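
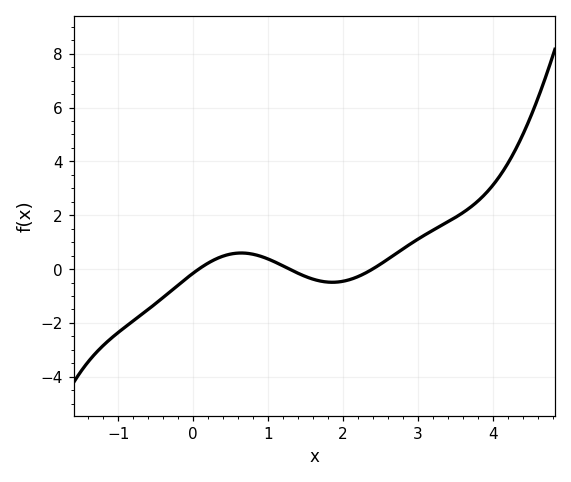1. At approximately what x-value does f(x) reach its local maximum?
0.6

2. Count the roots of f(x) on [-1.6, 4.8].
3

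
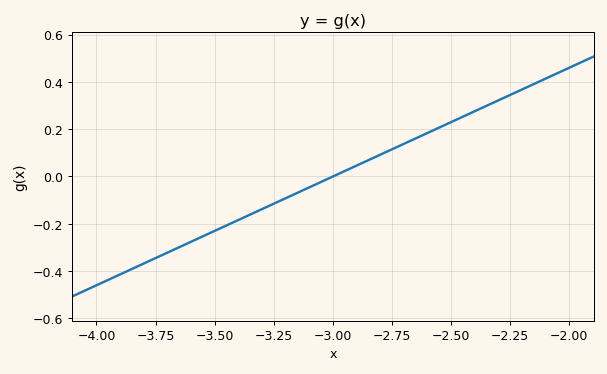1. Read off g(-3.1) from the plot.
-0.04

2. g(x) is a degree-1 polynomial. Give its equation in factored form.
y = 0.46(x + 3)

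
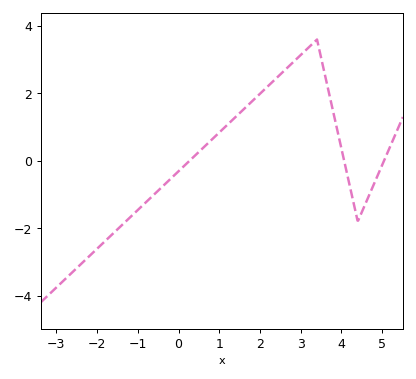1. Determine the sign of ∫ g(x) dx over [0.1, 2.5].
positive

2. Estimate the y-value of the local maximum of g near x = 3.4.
3.6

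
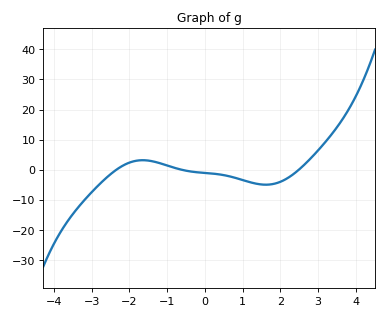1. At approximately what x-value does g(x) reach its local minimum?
1.61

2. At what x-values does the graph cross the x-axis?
-2.35, -0.617, 2.49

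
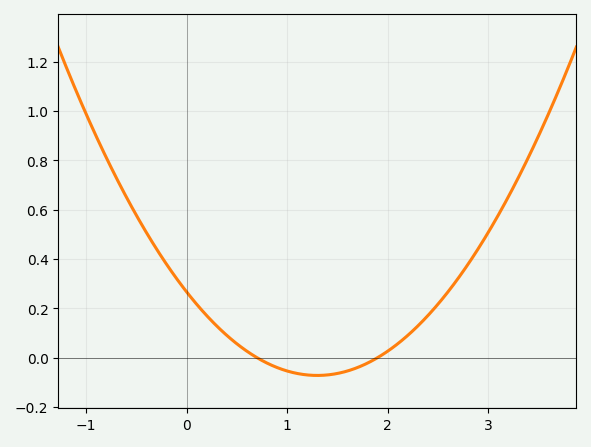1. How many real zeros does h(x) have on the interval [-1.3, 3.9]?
2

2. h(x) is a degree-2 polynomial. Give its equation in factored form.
y = 0.2(x - 0.7)(x - 1.9)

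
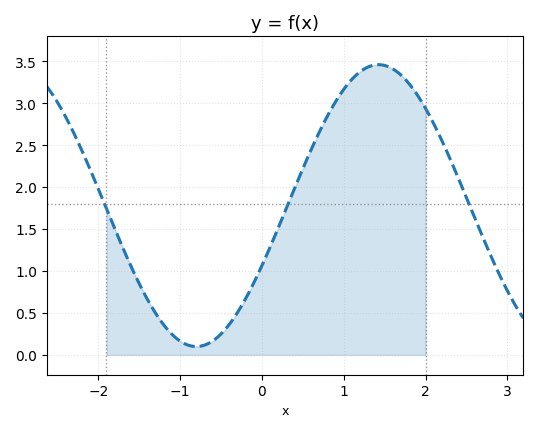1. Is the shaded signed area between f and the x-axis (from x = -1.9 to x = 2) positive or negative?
positive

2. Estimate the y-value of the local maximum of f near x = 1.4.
3.45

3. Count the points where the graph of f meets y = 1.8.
3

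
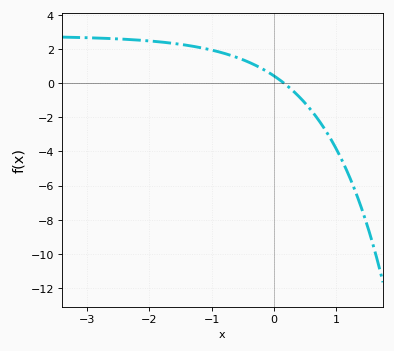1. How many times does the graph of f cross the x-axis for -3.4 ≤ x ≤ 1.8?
1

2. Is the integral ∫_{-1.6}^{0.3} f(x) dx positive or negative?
positive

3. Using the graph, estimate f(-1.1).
2.03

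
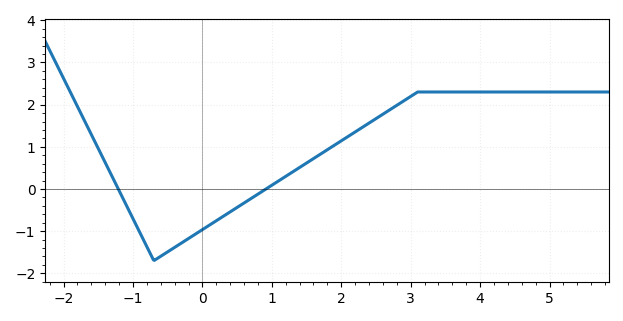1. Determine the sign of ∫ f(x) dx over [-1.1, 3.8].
positive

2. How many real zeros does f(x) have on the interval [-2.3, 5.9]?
2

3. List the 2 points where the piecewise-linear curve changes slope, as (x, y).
(-0.7, -1.7); (3.1, 2.3)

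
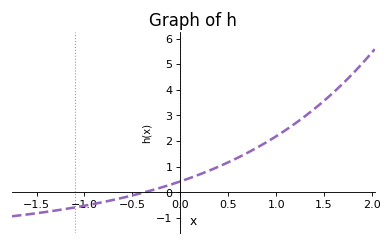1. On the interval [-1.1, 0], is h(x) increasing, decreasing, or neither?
increasing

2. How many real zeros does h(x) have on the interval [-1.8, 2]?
1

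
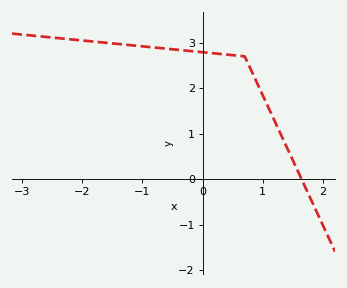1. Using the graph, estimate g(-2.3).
3.1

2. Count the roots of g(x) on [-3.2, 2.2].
1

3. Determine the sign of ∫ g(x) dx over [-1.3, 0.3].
positive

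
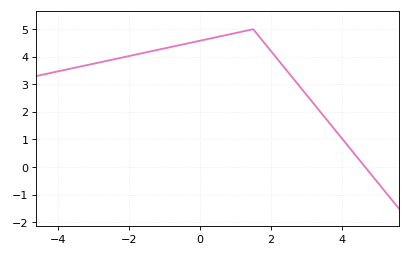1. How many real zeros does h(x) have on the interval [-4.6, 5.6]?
1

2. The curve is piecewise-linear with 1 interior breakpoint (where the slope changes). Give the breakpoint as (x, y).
(1.5, 5)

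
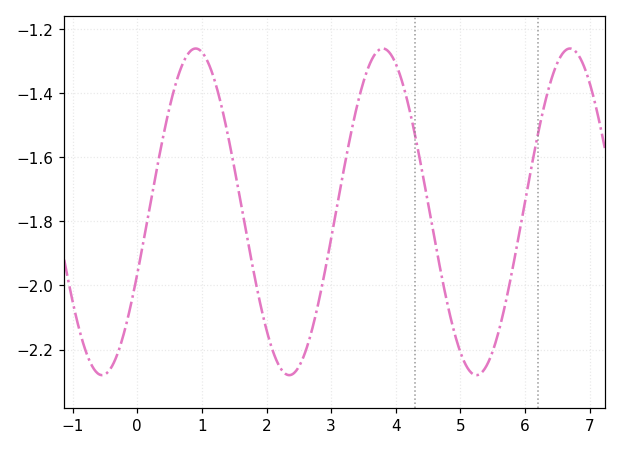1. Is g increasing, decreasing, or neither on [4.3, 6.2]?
neither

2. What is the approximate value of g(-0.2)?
-2.14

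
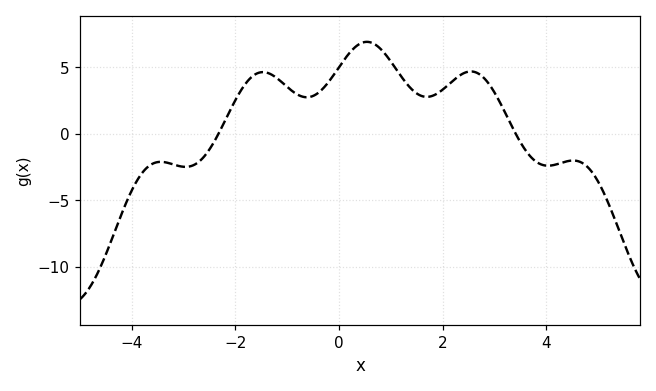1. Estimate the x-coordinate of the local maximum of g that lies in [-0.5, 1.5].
0.537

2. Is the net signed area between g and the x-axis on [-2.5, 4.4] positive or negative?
positive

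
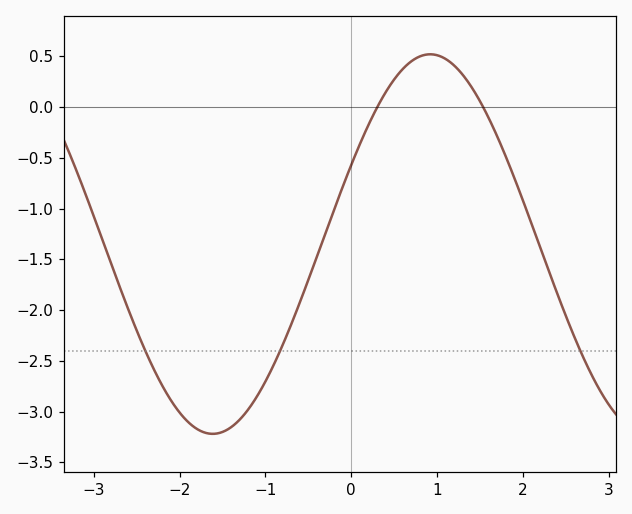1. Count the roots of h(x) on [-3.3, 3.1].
2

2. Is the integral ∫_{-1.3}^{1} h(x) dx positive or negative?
negative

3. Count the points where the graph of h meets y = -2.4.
3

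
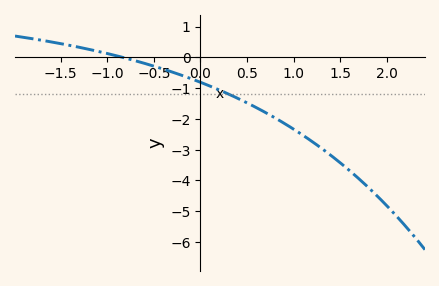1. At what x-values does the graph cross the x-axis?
-0.836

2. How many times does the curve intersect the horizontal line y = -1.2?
1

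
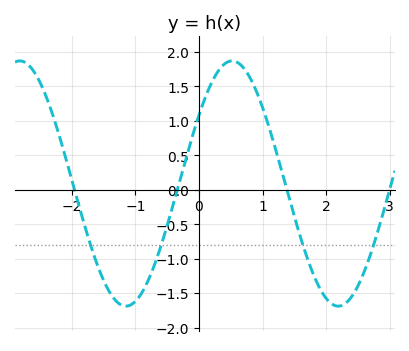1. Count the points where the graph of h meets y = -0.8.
4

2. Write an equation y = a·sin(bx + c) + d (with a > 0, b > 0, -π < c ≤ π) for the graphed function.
y = 1.78sin(1.9x + 0.59) + 0.09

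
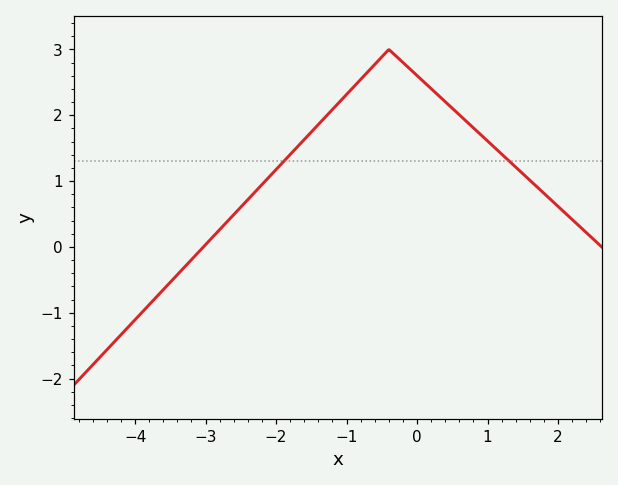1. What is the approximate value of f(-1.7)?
1.5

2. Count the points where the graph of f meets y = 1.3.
2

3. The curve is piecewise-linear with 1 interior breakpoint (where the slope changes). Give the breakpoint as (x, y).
(-0.4, 3)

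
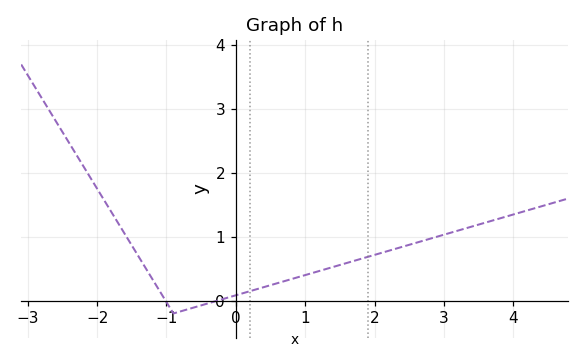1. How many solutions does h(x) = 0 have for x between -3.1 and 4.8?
2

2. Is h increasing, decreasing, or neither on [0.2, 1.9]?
increasing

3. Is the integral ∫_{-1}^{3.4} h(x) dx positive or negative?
positive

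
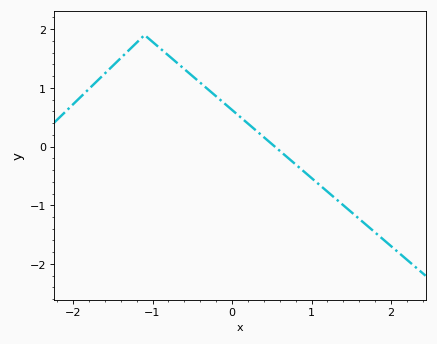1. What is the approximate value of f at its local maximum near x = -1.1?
1.9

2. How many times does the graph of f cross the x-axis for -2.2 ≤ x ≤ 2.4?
1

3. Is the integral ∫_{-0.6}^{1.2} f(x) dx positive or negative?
positive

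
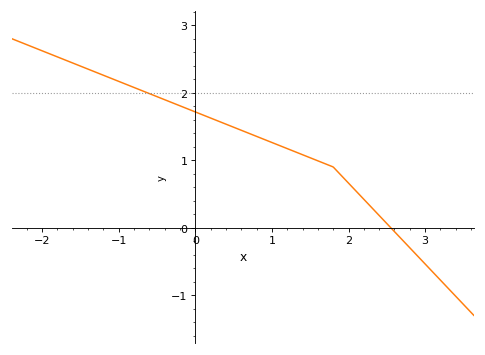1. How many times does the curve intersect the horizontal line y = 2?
1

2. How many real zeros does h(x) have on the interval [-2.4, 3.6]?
1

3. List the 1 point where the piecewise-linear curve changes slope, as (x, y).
(1.8, 0.9)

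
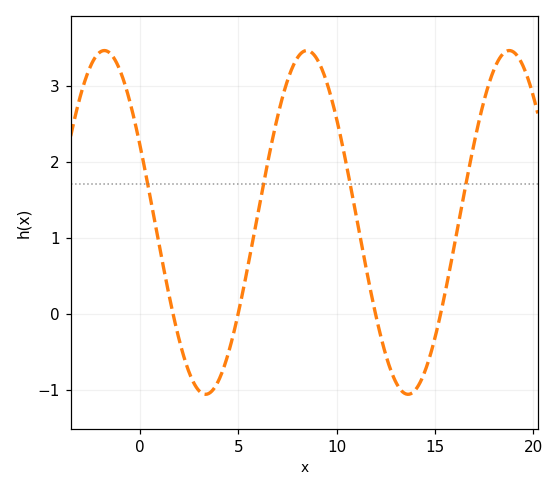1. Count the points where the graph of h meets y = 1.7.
4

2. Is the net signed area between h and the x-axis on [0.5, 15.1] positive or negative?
positive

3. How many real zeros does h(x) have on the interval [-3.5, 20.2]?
4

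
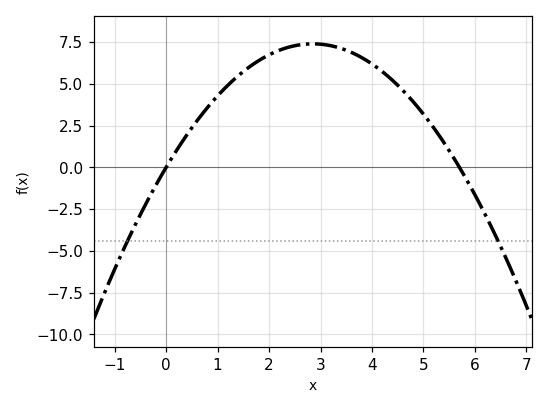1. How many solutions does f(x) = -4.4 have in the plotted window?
2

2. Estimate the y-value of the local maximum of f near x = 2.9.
7.4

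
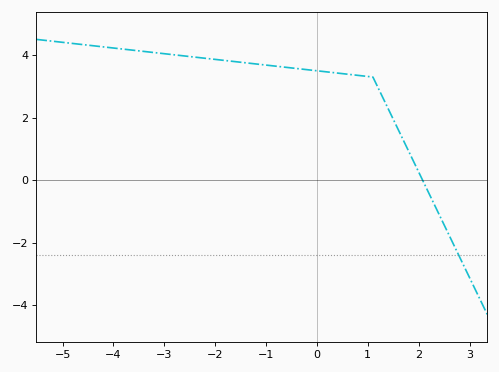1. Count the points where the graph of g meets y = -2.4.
1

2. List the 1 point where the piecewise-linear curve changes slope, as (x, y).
(1.1, 3.3)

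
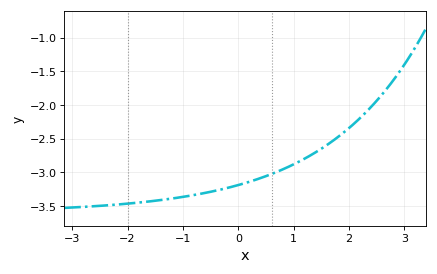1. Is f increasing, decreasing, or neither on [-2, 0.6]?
increasing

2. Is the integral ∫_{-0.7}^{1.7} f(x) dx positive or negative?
negative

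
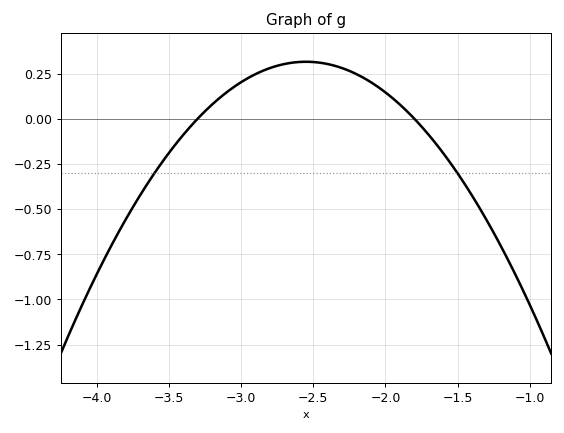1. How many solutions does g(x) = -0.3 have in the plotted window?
2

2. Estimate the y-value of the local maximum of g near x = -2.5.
0.32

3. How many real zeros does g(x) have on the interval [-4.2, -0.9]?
2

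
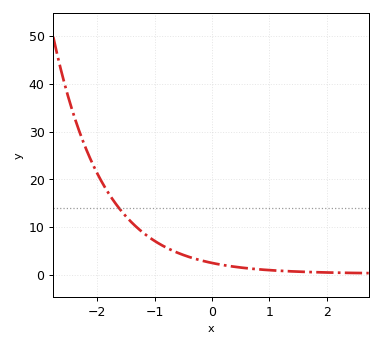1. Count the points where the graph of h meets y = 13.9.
1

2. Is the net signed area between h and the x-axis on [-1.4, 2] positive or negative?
positive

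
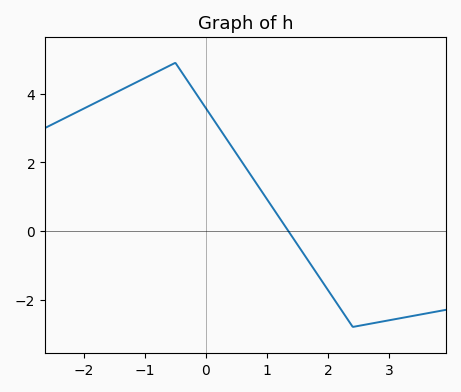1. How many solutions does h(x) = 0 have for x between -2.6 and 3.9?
1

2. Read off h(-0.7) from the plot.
4.8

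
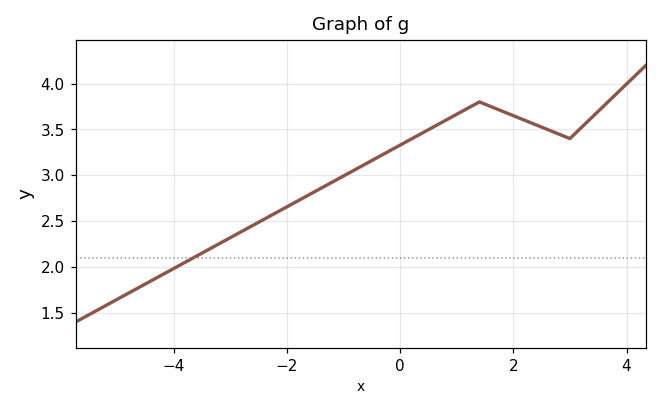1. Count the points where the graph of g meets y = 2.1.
1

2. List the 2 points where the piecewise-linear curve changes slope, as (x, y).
(1.4, 3.8); (3, 3.4)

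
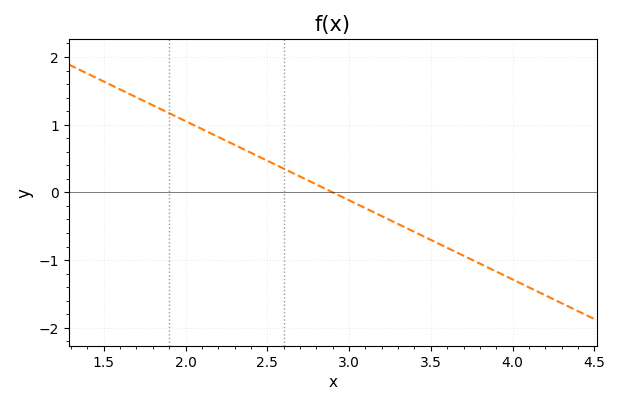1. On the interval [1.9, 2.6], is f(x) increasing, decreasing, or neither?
decreasing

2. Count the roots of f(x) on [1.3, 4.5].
1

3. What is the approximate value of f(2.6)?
0.4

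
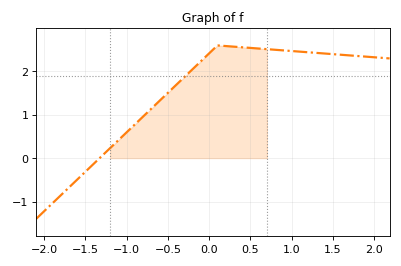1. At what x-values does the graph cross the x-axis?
-1.33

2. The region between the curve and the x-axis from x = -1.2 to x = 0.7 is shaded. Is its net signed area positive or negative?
positive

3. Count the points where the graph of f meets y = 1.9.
1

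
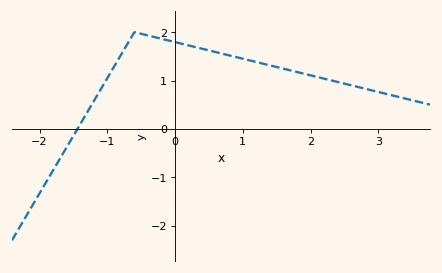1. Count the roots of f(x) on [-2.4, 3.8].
1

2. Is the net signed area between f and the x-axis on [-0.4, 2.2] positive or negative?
positive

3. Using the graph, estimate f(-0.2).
1.9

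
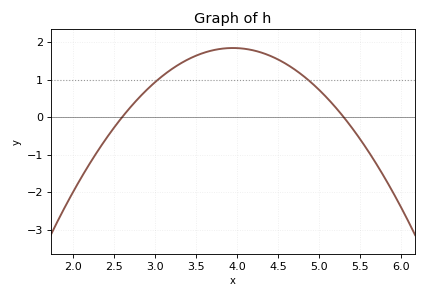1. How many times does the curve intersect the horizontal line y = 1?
2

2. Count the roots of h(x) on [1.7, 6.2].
2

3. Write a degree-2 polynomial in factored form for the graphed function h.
y = -1.01(x - 2.6)(x - 5.3)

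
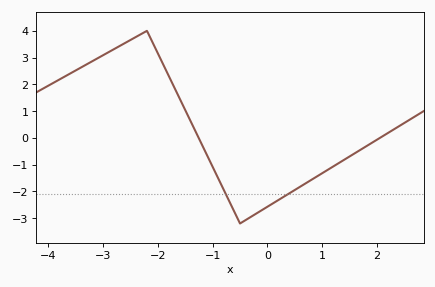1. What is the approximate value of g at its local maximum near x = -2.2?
4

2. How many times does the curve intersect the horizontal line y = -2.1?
2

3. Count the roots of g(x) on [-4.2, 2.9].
2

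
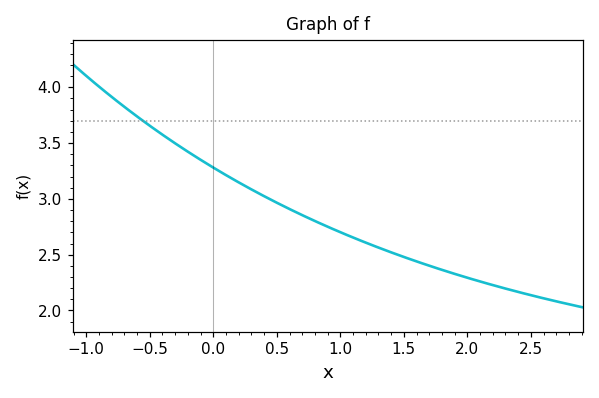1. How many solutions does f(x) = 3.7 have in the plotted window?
1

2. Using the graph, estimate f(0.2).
3.15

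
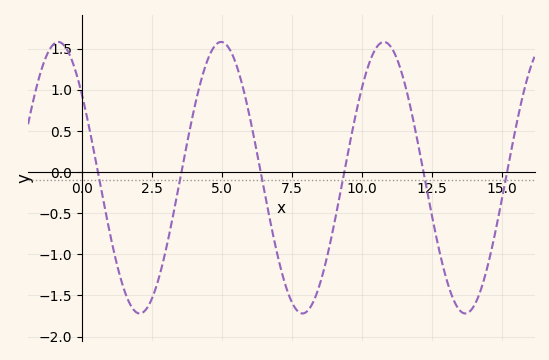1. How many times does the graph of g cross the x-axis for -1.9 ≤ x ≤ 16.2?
6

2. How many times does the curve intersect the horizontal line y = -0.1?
6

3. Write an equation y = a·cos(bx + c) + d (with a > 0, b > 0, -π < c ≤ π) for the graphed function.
y = 1.65cos(1.1x + 0.91) - 0.07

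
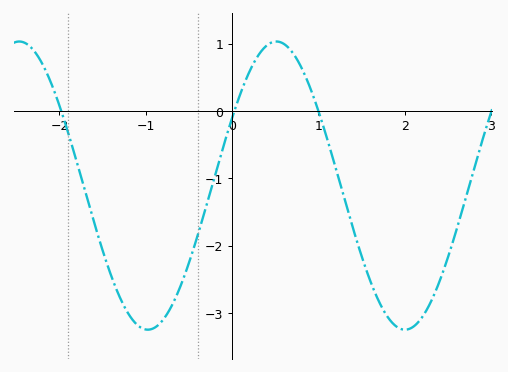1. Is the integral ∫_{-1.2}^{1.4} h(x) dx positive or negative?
negative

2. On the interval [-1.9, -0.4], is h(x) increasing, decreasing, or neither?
neither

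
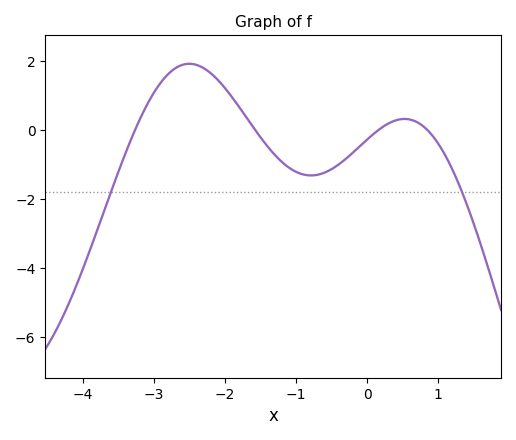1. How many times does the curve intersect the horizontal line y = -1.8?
2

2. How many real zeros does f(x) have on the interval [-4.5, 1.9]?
4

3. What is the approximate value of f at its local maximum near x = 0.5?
0.4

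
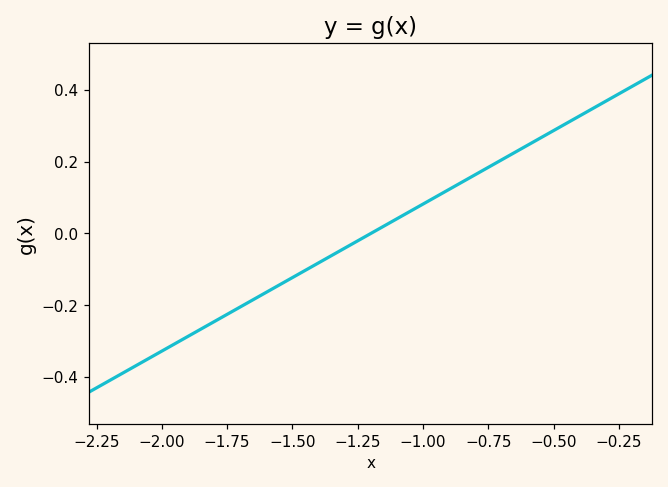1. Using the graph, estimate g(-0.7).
0.205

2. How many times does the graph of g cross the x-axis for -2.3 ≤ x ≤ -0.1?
1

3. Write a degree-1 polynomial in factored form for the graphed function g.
y = 0.41(x + 1.2)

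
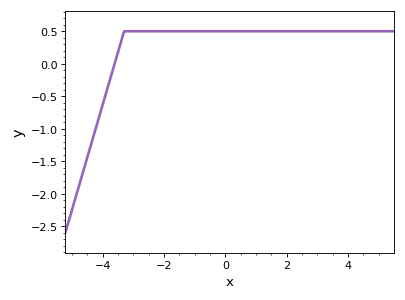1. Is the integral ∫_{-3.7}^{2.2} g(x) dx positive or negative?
positive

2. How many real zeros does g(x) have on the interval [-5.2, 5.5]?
1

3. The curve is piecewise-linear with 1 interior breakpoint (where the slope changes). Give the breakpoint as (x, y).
(-3.3, 0.5)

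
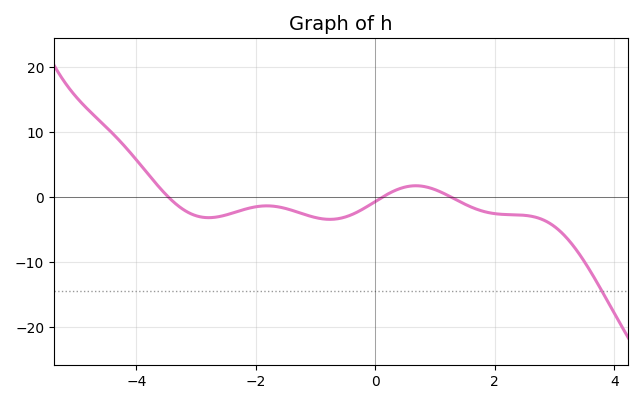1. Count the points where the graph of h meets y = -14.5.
1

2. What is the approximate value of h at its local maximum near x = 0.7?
1.77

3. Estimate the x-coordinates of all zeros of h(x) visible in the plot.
-3.46, 0.114, 1.27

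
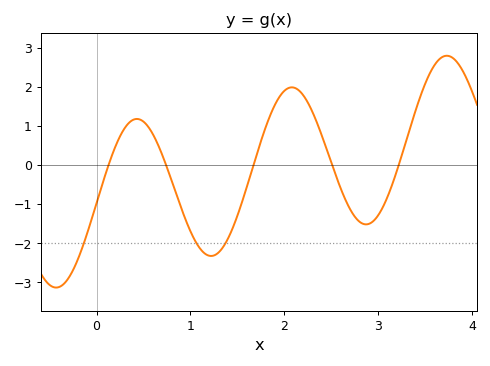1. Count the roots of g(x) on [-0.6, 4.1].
5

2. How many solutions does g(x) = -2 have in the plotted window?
3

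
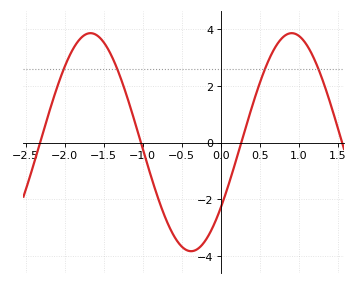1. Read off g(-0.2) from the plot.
-3.46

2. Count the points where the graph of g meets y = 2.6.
4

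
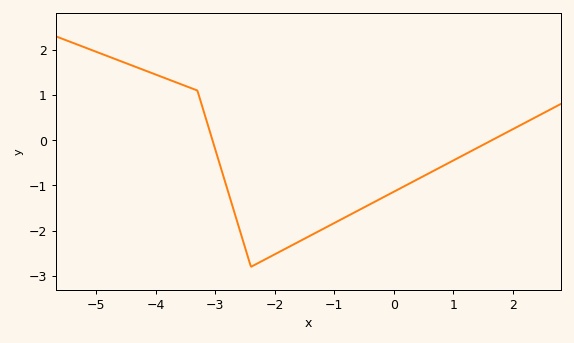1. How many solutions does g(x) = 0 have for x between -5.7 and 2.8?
2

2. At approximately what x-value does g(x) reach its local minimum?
-2.4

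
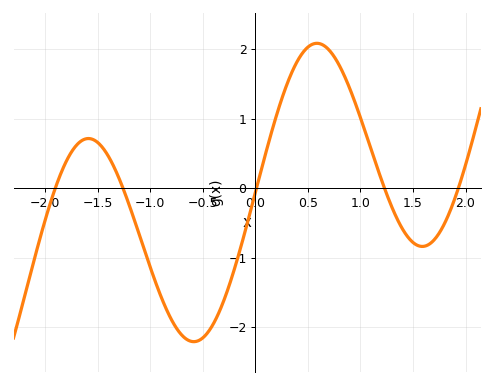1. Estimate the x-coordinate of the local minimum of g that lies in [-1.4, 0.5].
-0.6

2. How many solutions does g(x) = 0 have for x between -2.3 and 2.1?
5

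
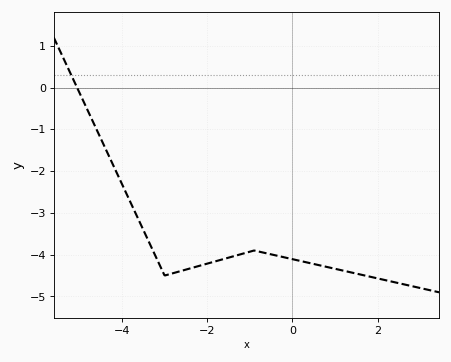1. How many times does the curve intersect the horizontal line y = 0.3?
1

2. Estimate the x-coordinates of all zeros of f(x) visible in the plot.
-5.05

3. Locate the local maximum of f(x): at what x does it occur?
-0.9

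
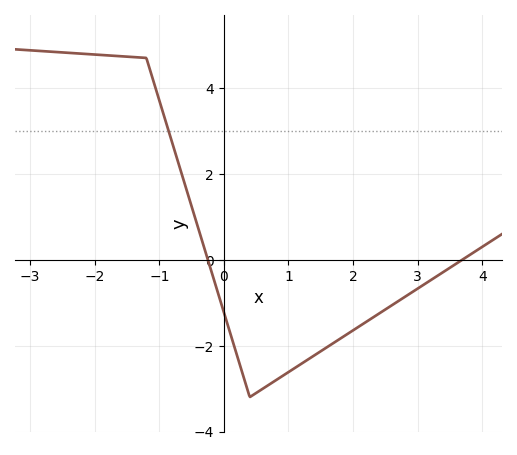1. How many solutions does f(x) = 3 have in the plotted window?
1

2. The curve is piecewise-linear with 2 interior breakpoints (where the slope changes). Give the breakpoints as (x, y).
(-1.2, 4.7); (0.4, -3.2)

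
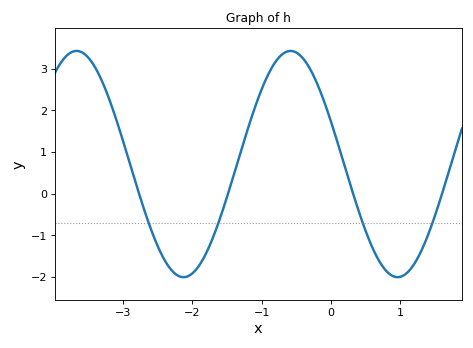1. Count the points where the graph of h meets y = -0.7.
4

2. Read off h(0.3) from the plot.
0.1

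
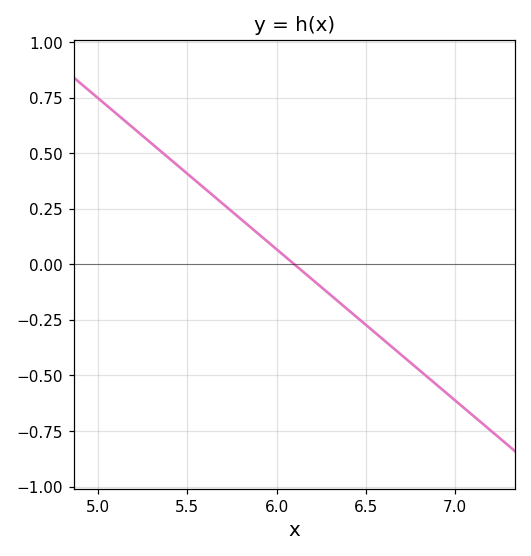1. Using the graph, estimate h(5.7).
0.272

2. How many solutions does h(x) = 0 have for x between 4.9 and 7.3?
1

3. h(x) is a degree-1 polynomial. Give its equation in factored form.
y = -0.68(x - 6.1)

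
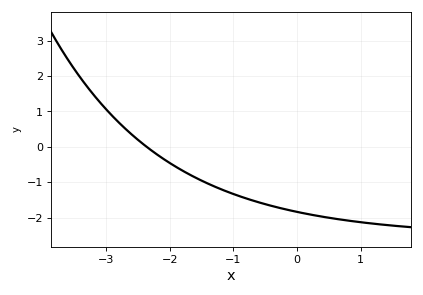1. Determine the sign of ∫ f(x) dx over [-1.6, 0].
negative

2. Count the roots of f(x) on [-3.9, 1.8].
1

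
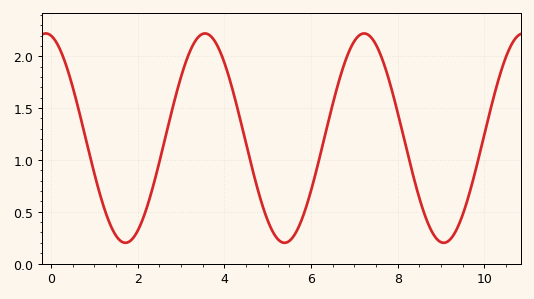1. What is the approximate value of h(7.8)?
1.77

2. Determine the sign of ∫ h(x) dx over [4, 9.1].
positive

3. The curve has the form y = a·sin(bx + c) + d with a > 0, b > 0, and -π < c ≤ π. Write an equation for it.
y = 1.01sin(1.71x + 1.78) + 1.21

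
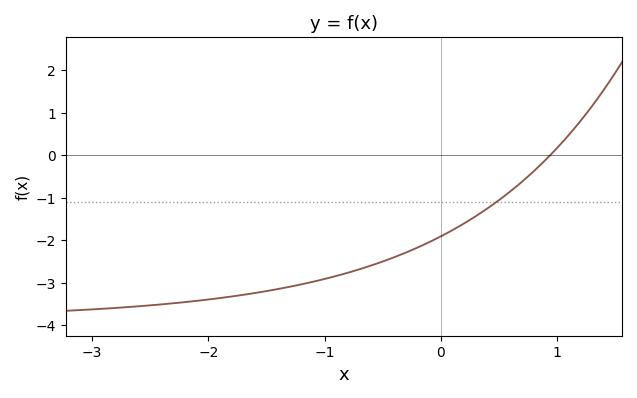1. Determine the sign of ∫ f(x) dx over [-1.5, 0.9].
negative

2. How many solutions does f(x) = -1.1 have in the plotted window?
1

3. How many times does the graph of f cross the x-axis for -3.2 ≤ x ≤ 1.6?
1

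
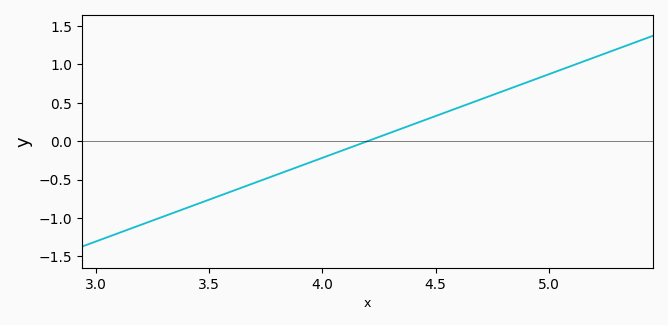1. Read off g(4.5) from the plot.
0.327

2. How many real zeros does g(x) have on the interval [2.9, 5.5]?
1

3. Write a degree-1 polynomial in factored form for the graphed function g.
y = 1.09(x - 4.2)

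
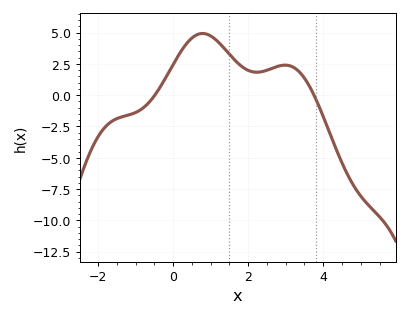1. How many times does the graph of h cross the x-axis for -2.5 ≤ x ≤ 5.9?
2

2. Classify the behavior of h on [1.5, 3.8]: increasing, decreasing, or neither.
neither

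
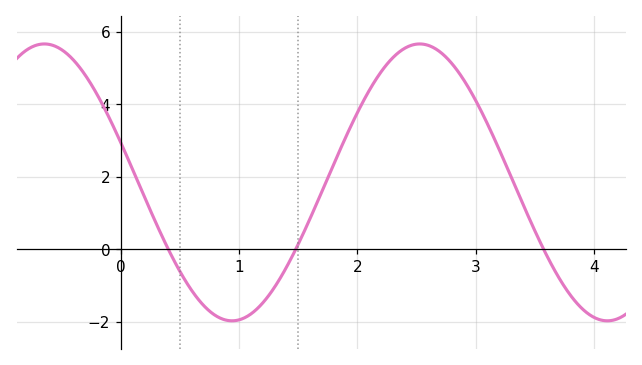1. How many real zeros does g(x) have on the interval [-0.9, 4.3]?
3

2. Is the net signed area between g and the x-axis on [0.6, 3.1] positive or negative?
positive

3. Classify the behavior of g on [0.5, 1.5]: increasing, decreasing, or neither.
neither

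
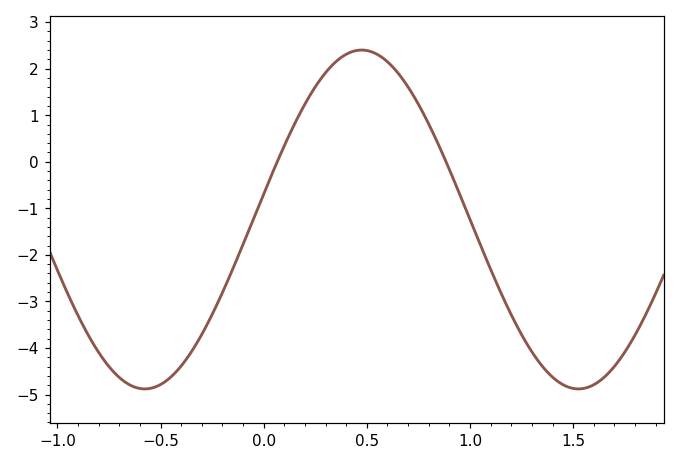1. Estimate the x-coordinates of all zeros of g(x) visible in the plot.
0.05, 0.9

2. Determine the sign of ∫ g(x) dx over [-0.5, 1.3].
negative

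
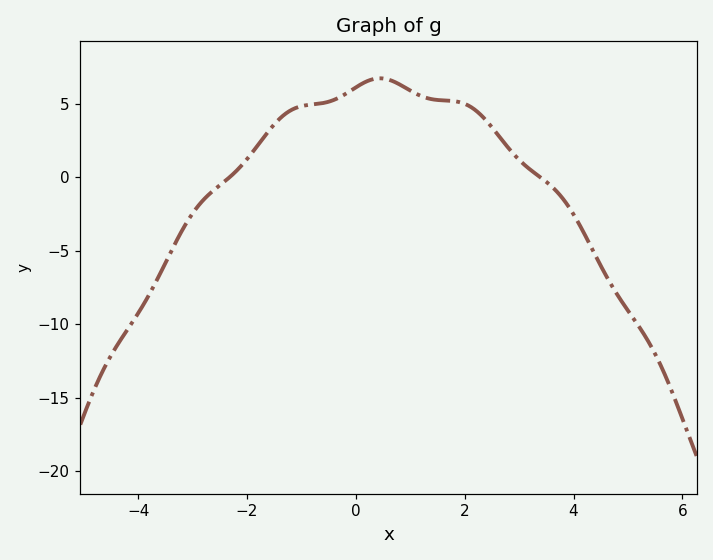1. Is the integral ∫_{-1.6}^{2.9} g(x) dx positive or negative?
positive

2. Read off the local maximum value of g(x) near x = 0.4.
6.5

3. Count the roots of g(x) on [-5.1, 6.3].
2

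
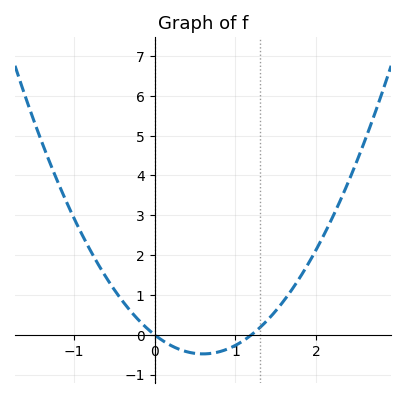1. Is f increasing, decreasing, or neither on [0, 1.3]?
neither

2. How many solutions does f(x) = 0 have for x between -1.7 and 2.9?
2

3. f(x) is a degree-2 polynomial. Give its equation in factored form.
y = 1.34(x - 0)(x - 1.2)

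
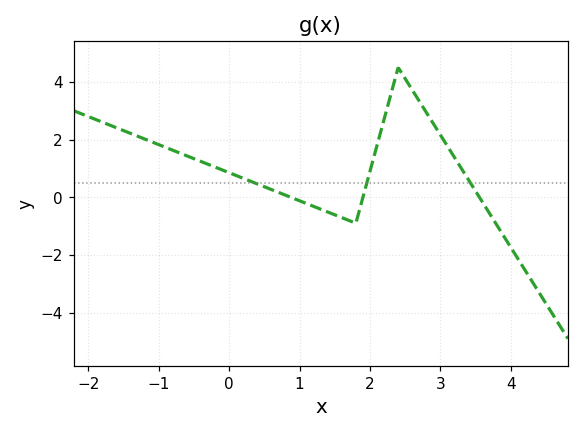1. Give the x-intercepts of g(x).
0.876, 1.9, 3.55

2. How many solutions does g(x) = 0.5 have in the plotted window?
3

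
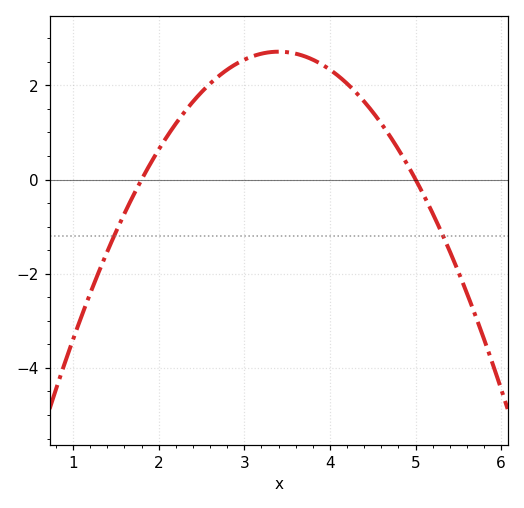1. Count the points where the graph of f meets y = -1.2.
2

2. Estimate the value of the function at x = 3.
2.6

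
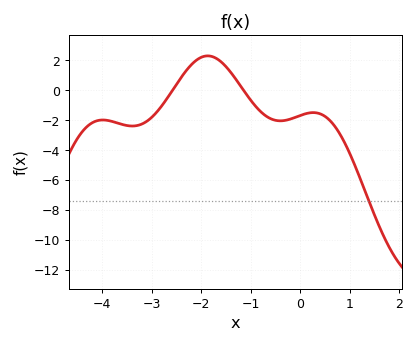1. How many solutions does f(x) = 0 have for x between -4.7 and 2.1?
2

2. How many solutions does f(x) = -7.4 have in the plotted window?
1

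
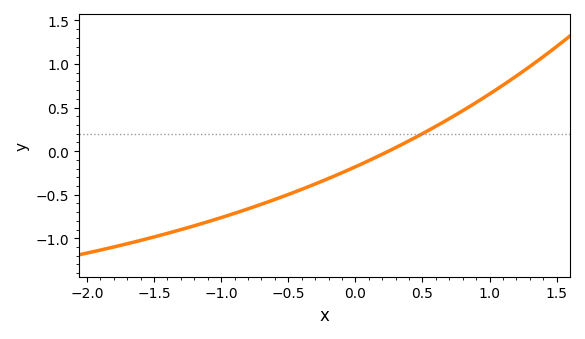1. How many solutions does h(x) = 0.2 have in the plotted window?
1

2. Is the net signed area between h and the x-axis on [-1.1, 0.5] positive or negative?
negative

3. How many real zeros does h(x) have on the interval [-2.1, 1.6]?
1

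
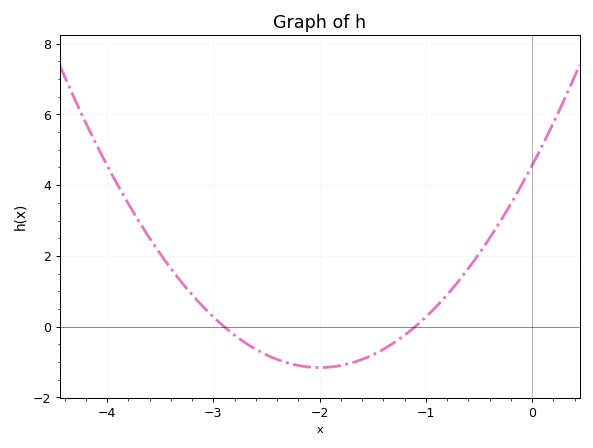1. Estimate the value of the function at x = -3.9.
4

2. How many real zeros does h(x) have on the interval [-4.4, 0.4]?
2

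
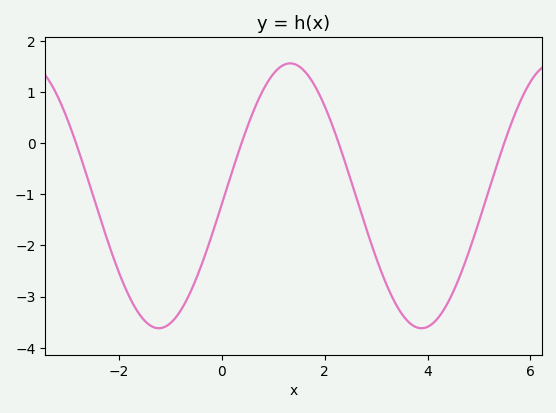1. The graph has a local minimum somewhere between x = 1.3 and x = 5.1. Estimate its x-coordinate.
3.88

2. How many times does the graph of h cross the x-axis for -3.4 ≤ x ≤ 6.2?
4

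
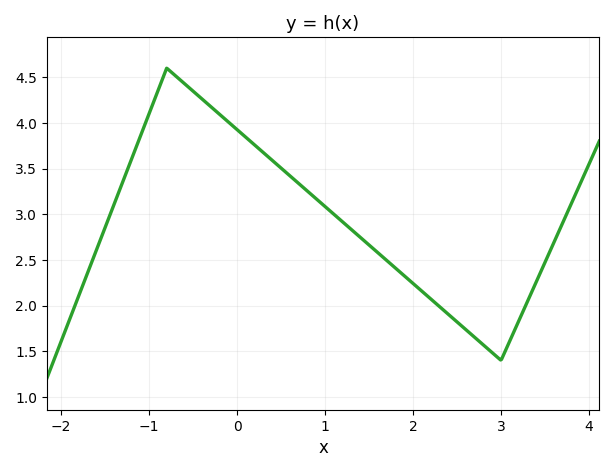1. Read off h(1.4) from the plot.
2.75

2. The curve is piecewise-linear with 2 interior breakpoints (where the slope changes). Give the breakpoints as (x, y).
(-0.8, 4.6); (3, 1.4)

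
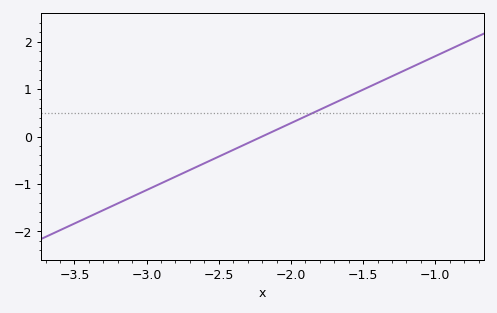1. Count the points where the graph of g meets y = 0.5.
1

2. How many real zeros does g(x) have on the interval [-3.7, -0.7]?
1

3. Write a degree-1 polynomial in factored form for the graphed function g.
y = 1.41(x + 2.2)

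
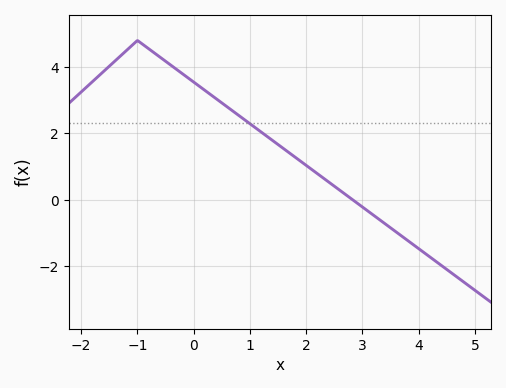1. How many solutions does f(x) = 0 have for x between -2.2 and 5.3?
1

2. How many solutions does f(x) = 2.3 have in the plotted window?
1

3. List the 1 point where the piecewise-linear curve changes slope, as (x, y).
(-1, 4.8)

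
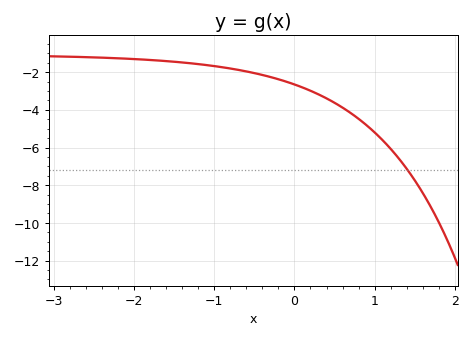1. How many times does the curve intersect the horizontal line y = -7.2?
1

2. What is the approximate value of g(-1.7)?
-1.4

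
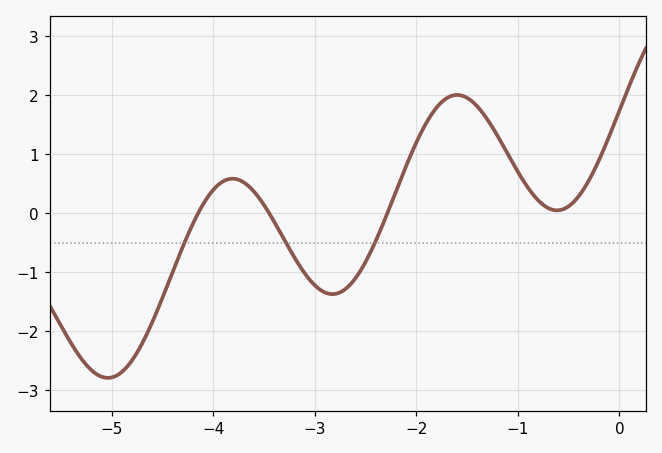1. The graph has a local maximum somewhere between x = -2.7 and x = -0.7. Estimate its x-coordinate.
-1.6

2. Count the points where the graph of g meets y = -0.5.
3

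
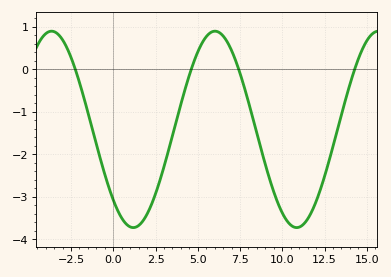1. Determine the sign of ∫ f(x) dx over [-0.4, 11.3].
negative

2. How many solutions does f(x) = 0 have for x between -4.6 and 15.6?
4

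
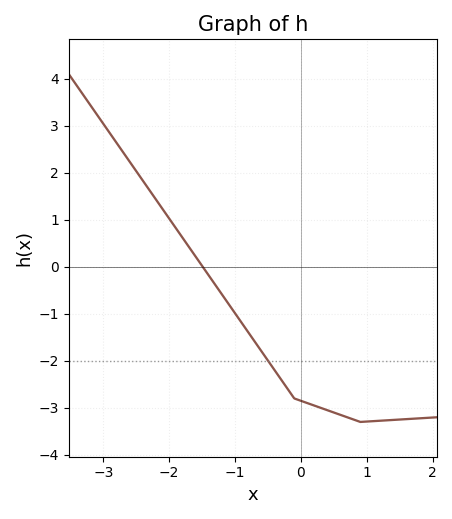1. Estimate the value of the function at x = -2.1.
1.23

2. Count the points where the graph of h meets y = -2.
1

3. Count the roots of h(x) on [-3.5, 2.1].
1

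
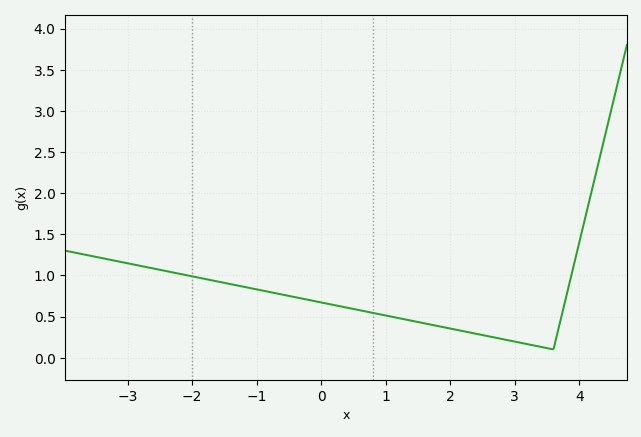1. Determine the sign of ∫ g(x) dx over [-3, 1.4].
positive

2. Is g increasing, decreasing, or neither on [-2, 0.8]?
decreasing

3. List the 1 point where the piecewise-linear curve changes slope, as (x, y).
(3.6, 0.1)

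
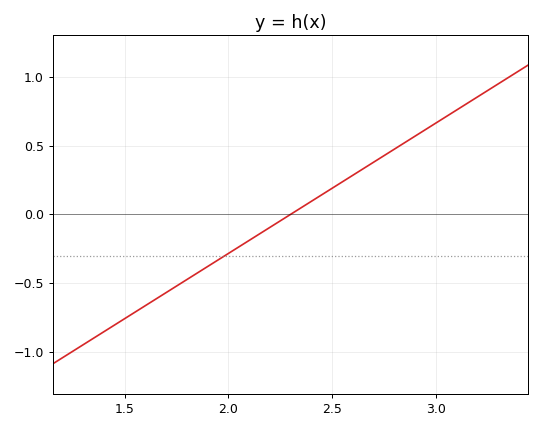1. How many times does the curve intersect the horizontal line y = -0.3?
1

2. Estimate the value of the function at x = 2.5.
0.2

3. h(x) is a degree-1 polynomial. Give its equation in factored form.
y = 0.95(x - 2.3)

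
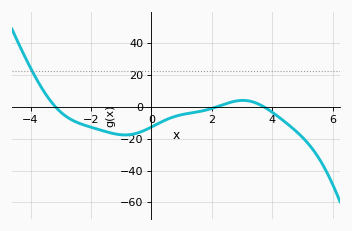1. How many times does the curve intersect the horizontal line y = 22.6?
1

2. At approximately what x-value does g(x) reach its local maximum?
3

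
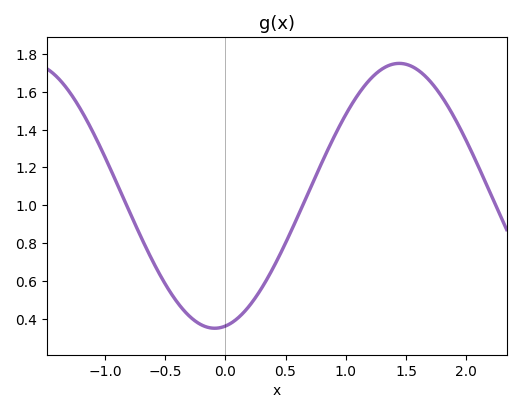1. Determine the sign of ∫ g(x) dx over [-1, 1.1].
positive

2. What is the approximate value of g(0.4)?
0.68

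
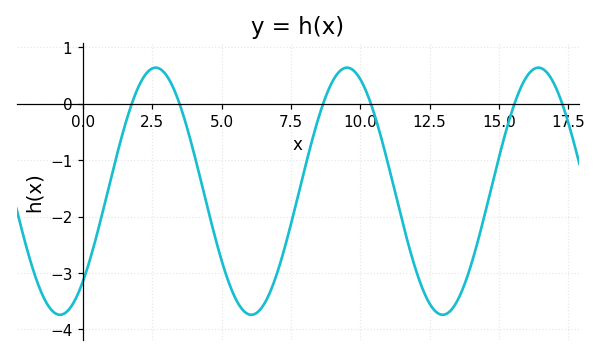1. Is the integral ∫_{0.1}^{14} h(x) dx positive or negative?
negative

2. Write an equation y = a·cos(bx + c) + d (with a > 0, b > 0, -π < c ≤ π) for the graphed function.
y = 2.19cos(0.91x - 2.38) - 1.55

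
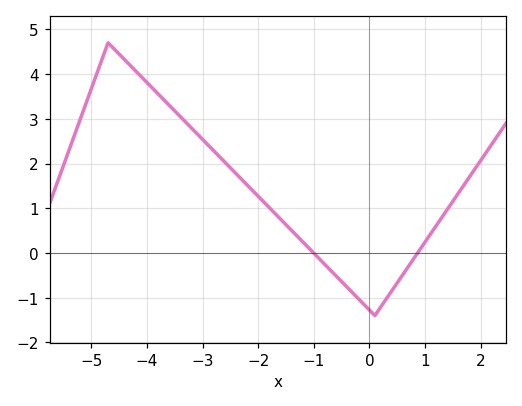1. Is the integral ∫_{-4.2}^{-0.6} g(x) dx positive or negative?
positive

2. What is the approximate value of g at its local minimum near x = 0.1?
-1.4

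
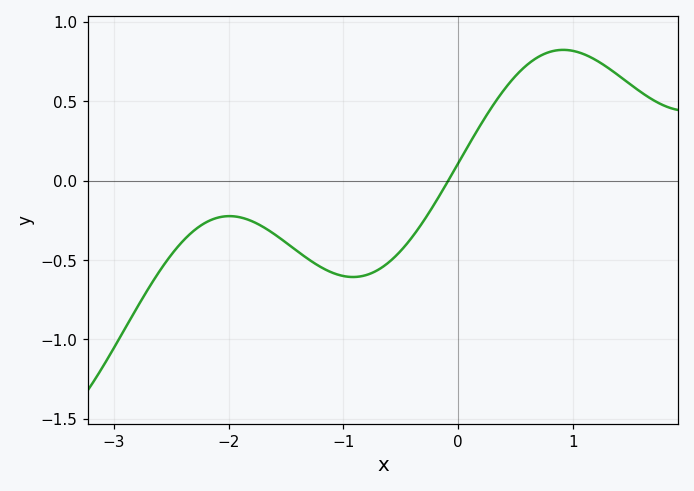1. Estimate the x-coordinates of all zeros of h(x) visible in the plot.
-0.1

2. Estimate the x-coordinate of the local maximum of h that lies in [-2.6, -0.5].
-2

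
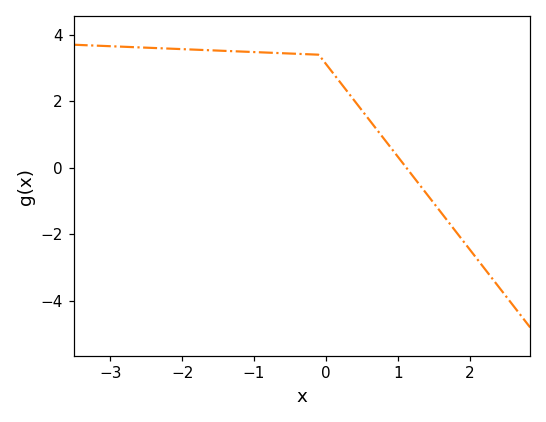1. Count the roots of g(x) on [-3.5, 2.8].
1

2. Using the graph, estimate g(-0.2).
3.41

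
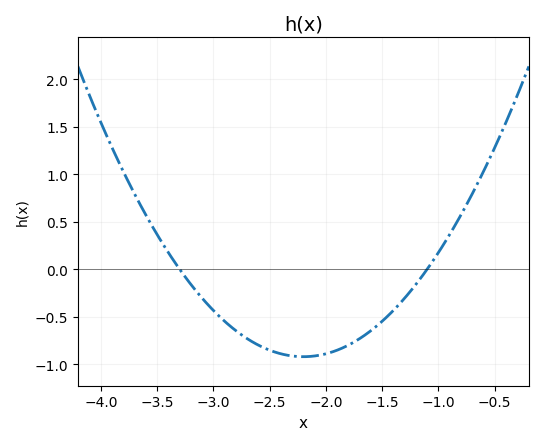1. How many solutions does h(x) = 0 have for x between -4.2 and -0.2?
2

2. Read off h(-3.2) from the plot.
-0.15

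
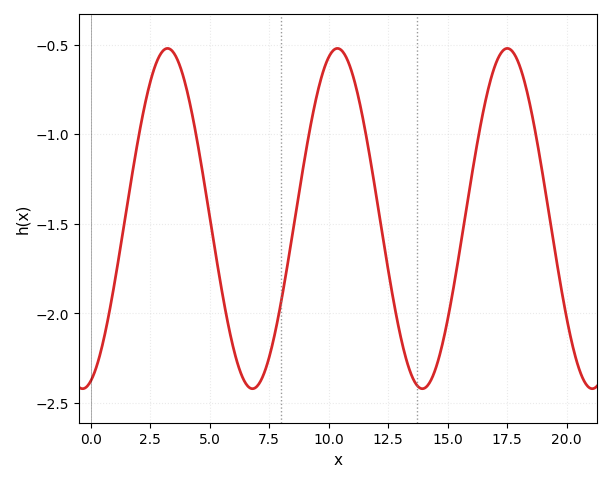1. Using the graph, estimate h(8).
-1.94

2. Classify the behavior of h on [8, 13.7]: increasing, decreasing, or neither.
neither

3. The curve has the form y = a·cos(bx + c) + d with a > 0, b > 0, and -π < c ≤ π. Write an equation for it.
y = 0.95cos(0.88x - 2.84) - 1.47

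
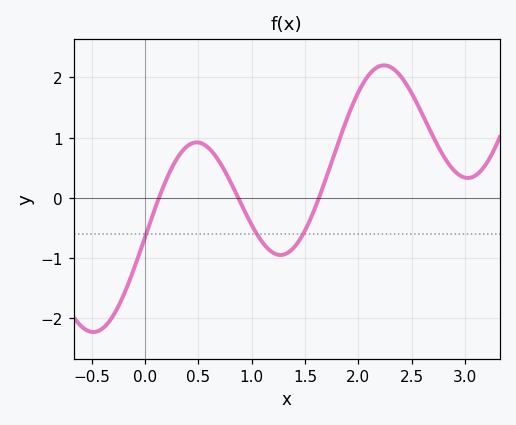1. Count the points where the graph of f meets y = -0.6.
3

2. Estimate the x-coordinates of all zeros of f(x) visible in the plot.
0.131, 0.873, 1.63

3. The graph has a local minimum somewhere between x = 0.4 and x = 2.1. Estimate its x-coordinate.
1.27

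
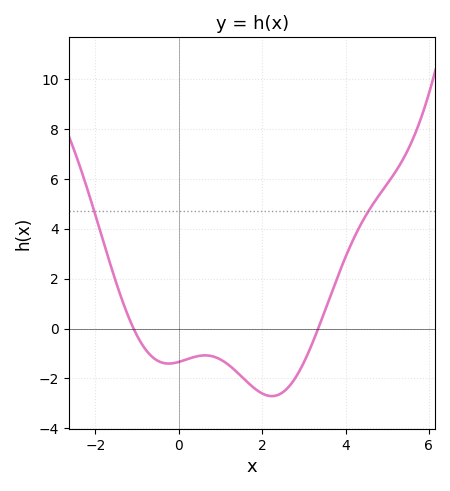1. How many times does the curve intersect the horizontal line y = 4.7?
2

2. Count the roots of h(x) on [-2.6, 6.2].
2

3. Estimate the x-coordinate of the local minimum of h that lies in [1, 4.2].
2.2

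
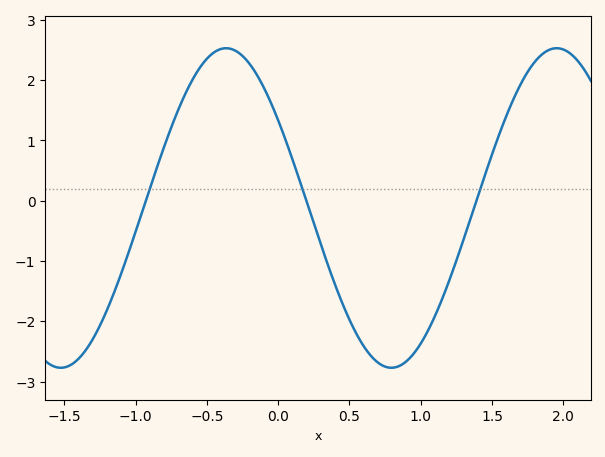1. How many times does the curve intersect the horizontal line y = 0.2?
3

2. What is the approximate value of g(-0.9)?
0.2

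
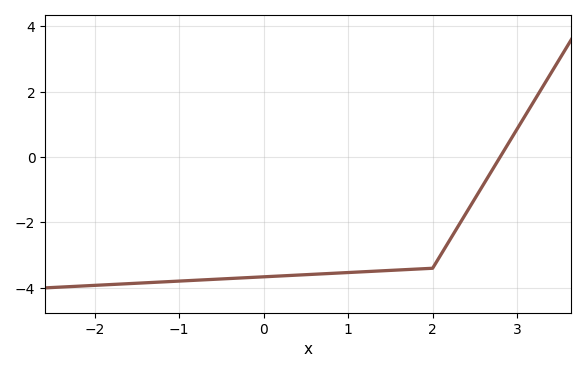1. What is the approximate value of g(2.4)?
-1.7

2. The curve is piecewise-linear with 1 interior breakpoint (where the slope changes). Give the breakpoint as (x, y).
(2, -3.4)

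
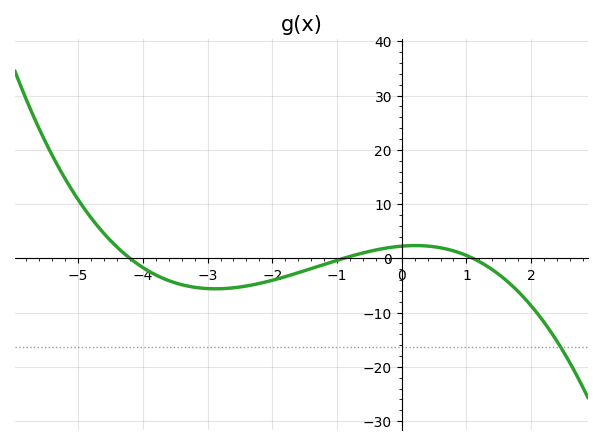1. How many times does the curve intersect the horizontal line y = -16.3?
1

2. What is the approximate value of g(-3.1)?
-5.49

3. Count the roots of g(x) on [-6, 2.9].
3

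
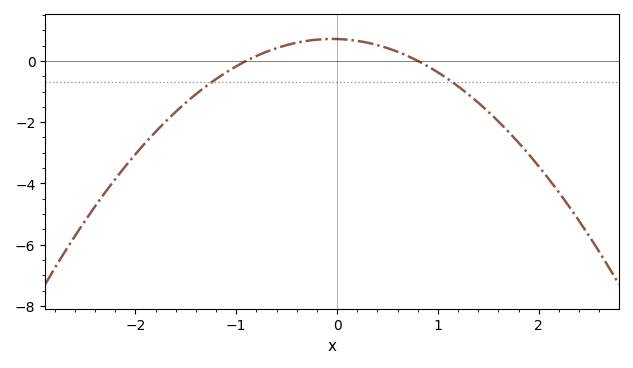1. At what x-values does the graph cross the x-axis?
-0.9, 0.8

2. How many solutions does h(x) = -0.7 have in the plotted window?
2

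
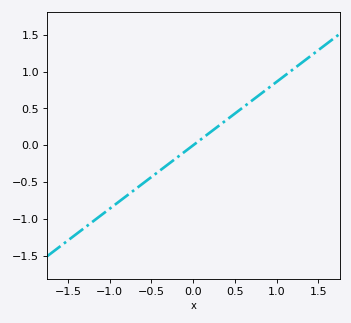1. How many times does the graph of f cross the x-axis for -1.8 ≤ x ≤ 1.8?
1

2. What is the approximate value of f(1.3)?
1.12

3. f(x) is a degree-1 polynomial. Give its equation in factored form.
y = 0.86(x - 0)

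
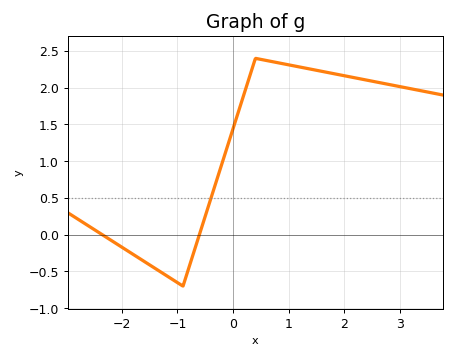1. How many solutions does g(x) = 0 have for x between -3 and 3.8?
2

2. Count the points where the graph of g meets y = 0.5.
1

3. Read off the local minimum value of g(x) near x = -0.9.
-0.7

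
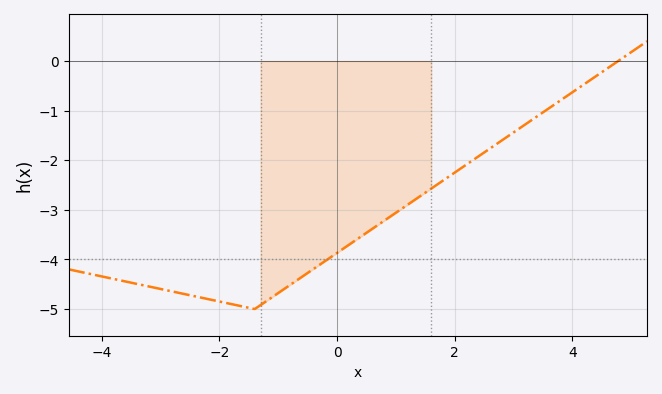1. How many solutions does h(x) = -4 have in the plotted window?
1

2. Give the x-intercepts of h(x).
4.8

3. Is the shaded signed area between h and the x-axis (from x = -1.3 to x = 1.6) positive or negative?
negative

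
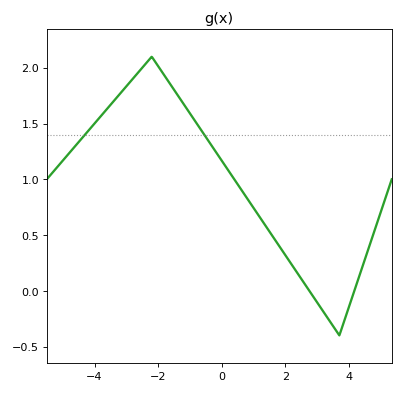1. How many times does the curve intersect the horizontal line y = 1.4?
2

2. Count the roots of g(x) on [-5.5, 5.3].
2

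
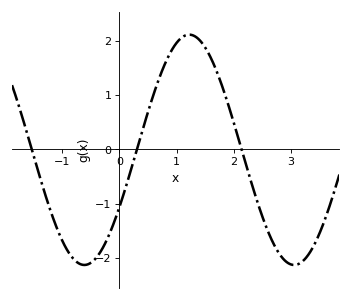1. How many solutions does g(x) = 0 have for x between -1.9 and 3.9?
3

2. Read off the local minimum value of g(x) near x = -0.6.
-2.1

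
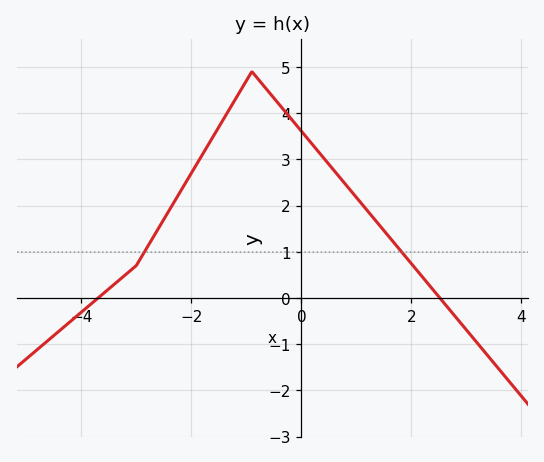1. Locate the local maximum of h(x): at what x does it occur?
-0.901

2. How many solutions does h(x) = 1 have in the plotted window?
2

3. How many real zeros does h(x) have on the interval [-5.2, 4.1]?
2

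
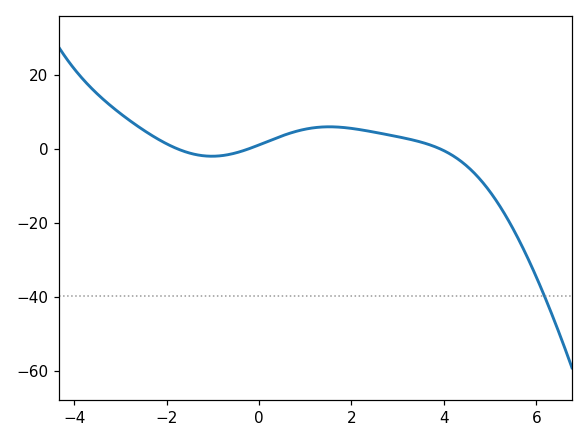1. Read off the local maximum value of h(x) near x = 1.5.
5.92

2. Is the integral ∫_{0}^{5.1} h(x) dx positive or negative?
positive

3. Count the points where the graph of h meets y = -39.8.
1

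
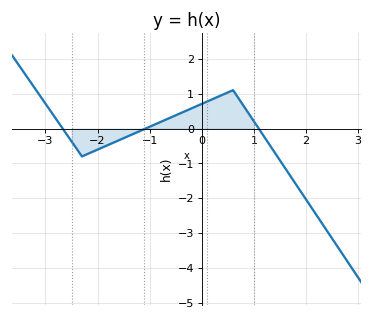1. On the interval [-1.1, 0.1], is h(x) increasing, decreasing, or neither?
increasing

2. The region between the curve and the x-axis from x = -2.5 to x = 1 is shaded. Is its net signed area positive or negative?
positive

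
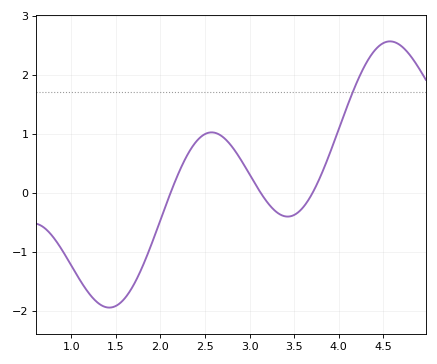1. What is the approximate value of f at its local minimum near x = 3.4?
-0.4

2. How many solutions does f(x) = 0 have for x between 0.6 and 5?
3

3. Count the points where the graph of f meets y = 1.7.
1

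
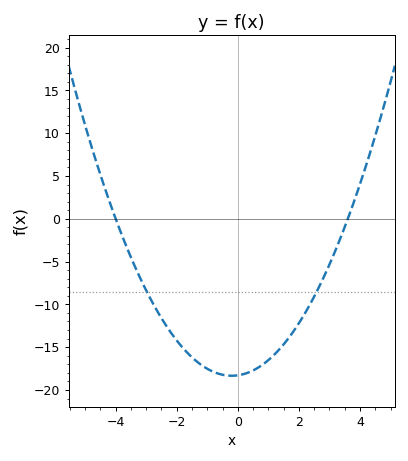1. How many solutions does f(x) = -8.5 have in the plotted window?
2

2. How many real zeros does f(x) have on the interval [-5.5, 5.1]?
2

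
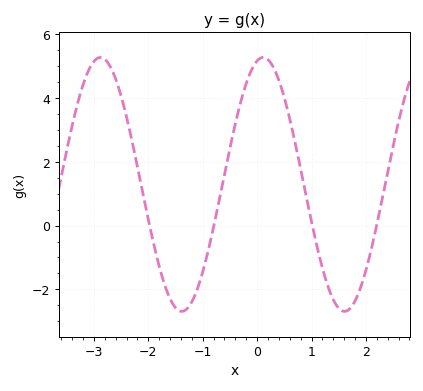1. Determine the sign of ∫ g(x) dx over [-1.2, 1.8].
positive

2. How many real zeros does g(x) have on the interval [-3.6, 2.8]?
4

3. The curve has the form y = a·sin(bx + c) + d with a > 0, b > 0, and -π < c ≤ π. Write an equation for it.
y = 3.98sin(2.1x + 1.3) + 1.29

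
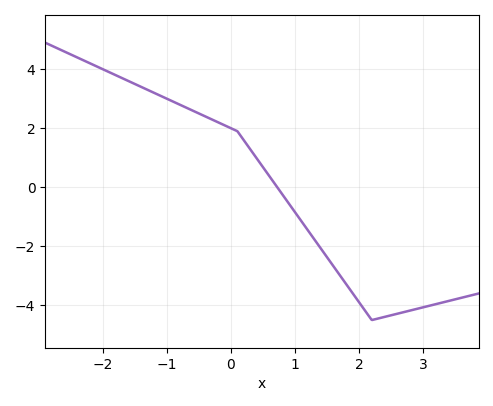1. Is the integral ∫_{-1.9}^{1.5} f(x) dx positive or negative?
positive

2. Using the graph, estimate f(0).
2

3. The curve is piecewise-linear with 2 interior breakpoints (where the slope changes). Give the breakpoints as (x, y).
(0.1, 1.9); (2.2, -4.5)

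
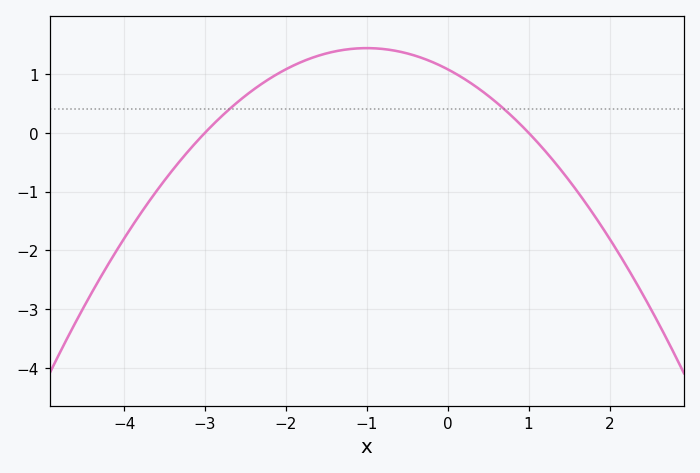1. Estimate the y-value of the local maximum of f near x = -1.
1.4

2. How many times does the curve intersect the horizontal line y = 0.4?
2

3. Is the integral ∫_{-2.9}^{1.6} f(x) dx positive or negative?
positive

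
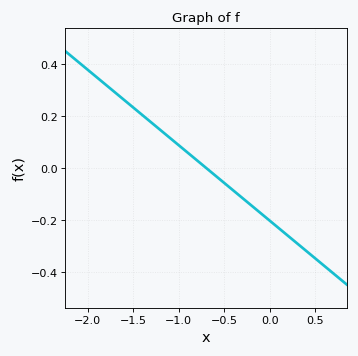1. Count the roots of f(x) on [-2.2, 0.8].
1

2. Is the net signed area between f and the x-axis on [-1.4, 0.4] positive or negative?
negative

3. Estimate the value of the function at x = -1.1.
0.116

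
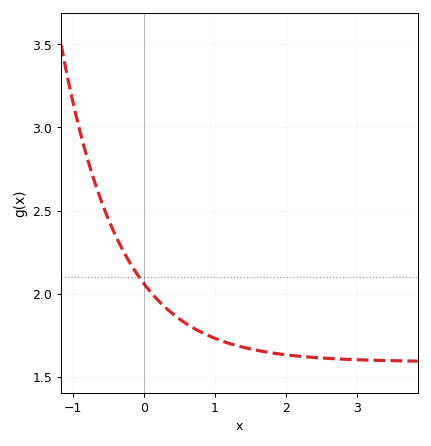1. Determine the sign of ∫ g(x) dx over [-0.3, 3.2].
positive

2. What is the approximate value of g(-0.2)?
2.19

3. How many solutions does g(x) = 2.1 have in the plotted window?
1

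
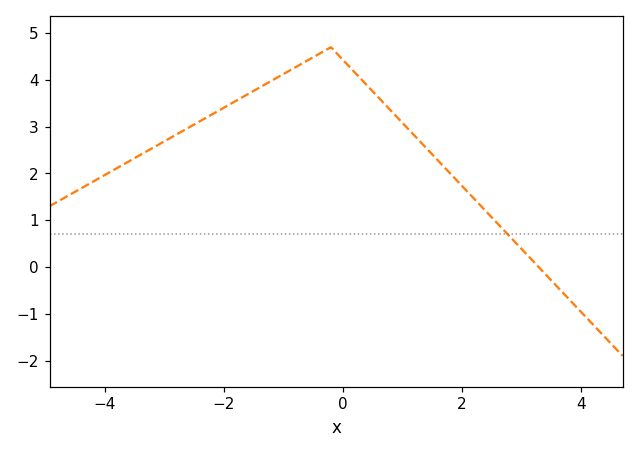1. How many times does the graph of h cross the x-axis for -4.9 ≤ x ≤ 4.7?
1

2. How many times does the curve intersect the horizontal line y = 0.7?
1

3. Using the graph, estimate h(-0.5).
4.5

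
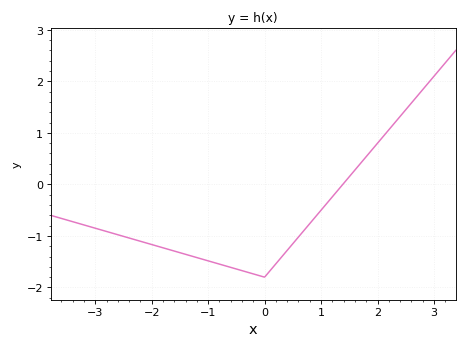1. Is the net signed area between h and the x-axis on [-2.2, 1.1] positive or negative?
negative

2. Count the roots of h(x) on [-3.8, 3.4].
1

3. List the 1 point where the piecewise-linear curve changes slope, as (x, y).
(0, -1.8)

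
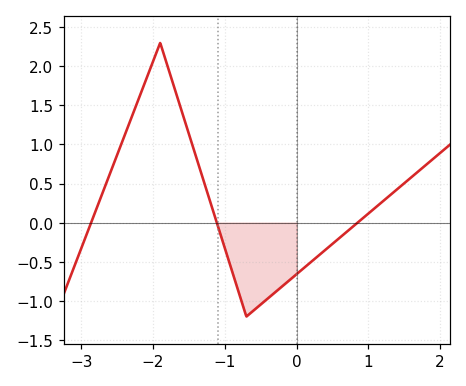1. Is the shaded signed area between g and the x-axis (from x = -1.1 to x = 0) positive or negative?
negative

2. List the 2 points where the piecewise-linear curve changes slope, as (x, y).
(-1.9, 2.3); (-0.7, -1.2)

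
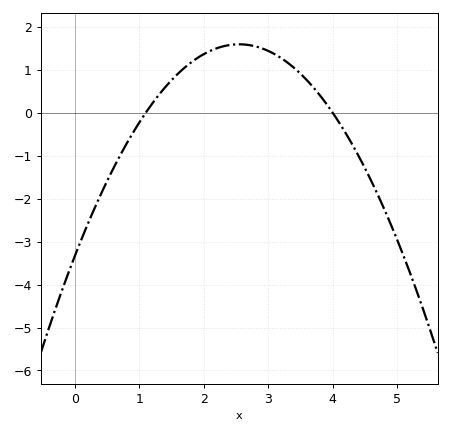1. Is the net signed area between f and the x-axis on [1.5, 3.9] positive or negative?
positive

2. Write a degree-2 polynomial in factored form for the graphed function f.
y = -0.76(x - 1.1)(x - 4)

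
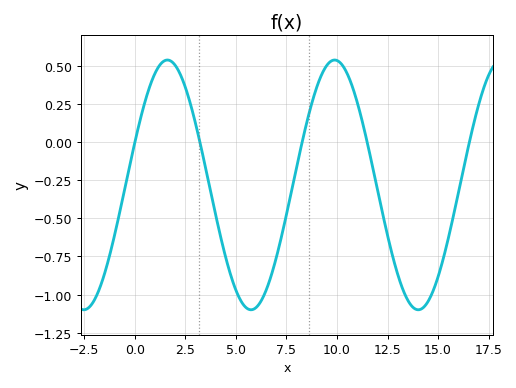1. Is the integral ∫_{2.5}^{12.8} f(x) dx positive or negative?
negative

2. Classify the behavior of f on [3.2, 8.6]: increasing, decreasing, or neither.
neither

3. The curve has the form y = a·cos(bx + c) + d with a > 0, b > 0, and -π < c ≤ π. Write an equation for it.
y = 0.82cos(0.76x - 1.23) - 0.28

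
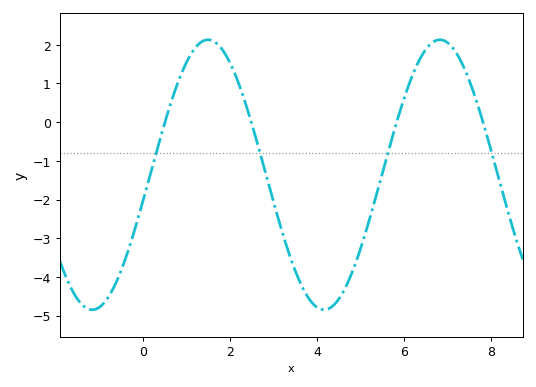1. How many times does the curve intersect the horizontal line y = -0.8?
4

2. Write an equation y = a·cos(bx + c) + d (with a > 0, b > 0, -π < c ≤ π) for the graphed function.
y = 3.49cos(1.2x - 1.8) - 1.36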